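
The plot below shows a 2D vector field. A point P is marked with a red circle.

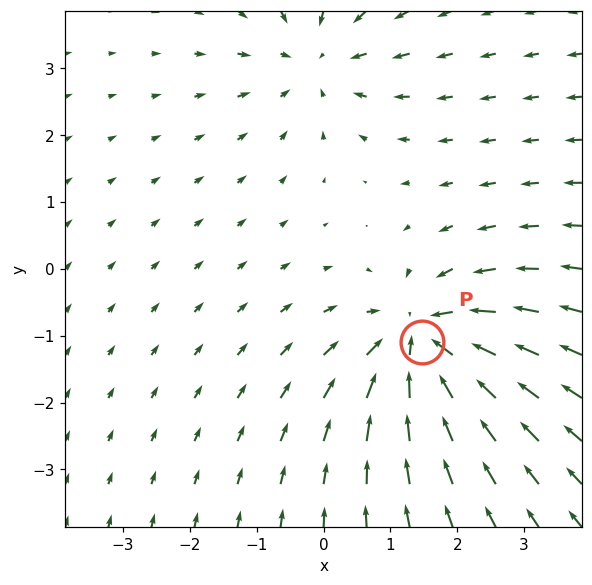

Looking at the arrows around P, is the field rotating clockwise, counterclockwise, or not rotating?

Near P at (1.5, -1.1) the arrows show no circulation. The curl there is ≈0.

not rotating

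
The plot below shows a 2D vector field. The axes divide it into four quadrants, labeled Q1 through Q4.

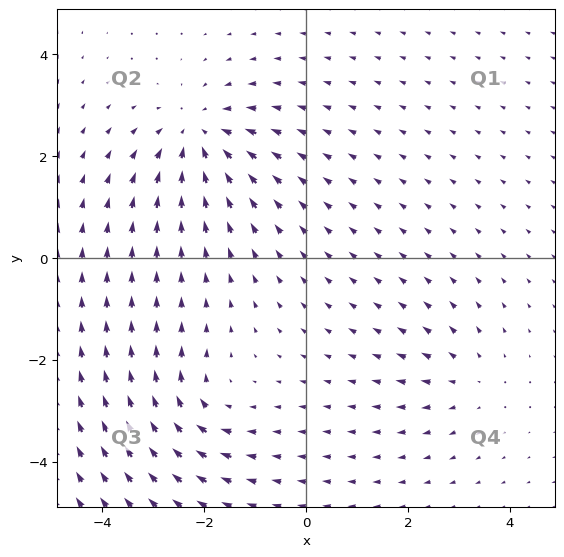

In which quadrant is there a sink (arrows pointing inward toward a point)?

Q2

The sink sits at approximately (-2.1, 2.4), which lies in quadrant Q2. The divergence there is about -4, negative as expected for a sink.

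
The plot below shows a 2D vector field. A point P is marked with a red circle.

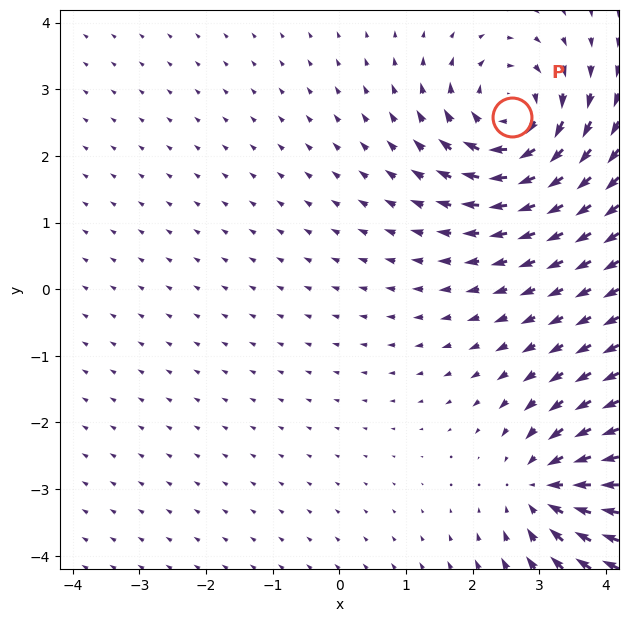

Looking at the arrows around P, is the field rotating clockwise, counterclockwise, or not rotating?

Near P at (2.6, 2.6) the arrows circulate clockwise. The curl (z-component) there is about -5; negative curl means clockwise rotation.

clockwise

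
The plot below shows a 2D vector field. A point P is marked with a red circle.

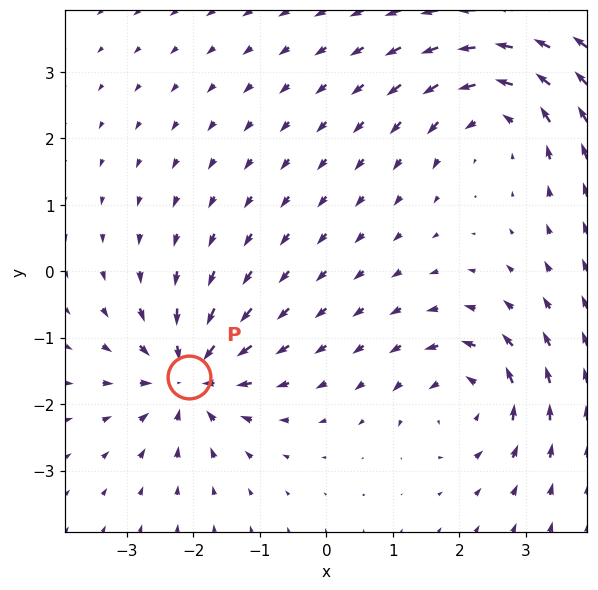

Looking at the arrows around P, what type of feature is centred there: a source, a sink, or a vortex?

At P (-2.1, -1.6) the arrows converge inward. Divergence about -5, curl ≈0 — negative divergence with near-zero curl is a sink.

sink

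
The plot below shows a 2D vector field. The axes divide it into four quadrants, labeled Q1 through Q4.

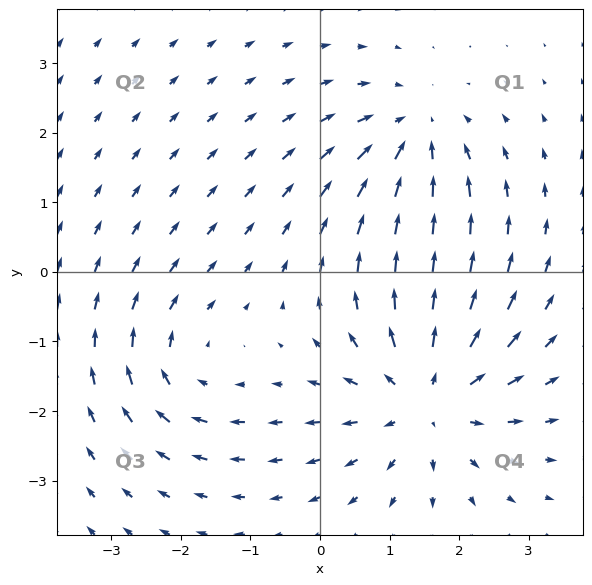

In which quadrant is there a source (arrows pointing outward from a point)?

Q4

The source sits at approximately (1.5, -1.8), which lies in quadrant Q4. The divergence there is about +5, positive as expected for a source.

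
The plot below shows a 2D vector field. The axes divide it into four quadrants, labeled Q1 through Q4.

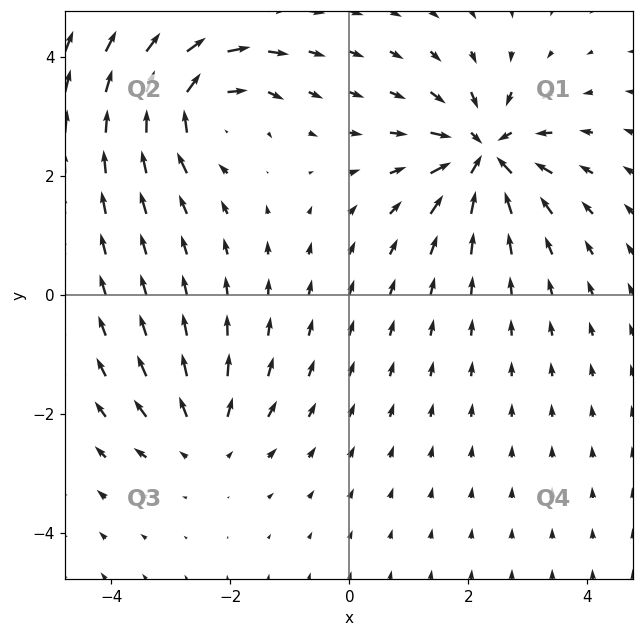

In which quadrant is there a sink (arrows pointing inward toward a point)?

The sink sits at approximately (2.3, 2.4), which lies in quadrant Q1. The divergence there is about -6, negative as expected for a sink.

Q1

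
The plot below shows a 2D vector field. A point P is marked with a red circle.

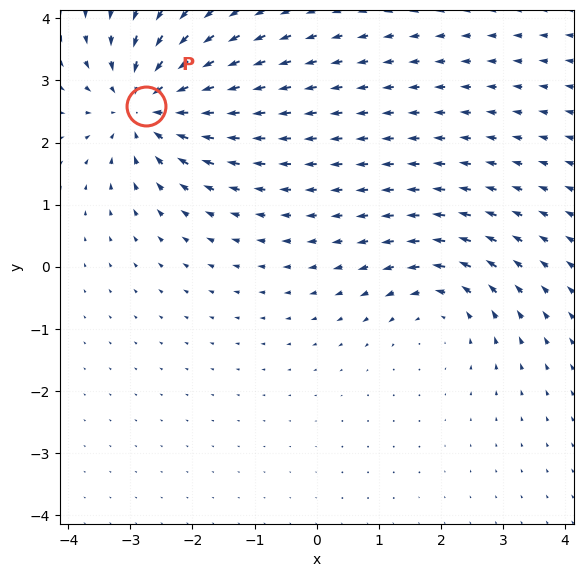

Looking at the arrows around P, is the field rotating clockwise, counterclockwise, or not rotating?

not rotating

Near P at (-2.8, 2.6) the arrows show no circulation. The curl there is ≈0.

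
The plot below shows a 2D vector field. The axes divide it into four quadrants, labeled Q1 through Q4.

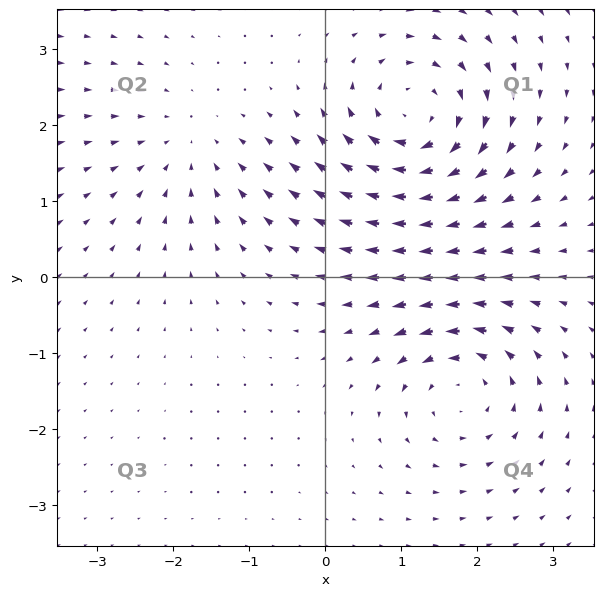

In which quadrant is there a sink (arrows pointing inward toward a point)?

Q2

The sink sits at approximately (-1.8, 1.7), which lies in quadrant Q2. The divergence there is about -3, negative as expected for a sink.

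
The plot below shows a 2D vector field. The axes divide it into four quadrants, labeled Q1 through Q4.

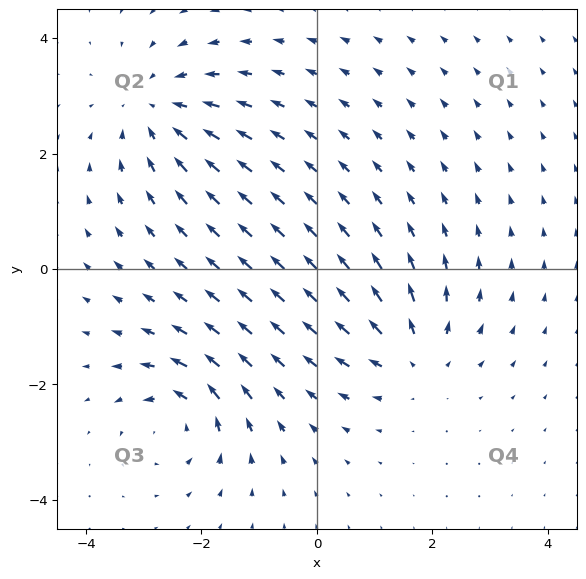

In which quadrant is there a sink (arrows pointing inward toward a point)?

Q2

The sink sits at approximately (-2.8, 2.8), which lies in quadrant Q2. The divergence there is about -4, negative as expected for a sink.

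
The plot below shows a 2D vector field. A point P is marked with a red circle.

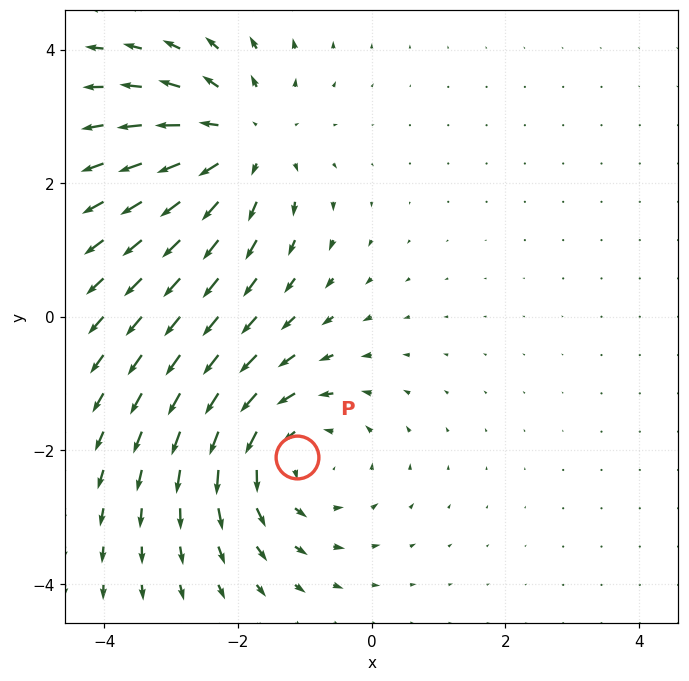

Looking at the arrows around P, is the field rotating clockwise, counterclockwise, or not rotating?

counterclockwise

Near P at (-1.1, -2.1) the arrows circulate counterclockwise. The curl (z-component) there is about +3; positive curl means counterclockwise rotation.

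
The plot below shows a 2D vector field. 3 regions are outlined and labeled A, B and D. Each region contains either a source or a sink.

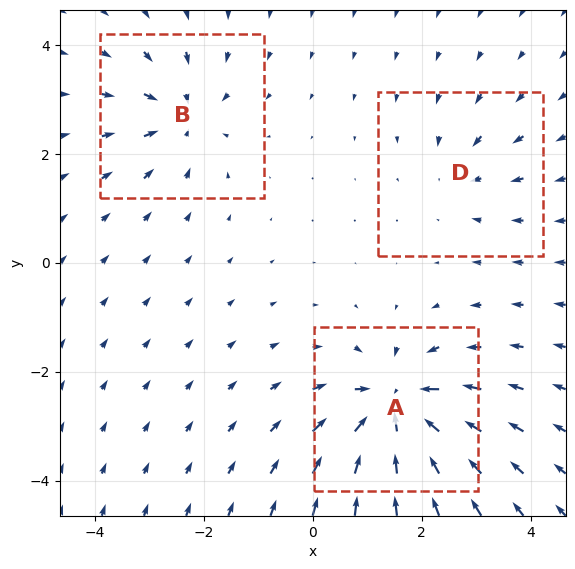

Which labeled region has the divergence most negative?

A

Divergence at each region's feature centre — A: about -6, B: about -4, D: about -2. Region A is most negative.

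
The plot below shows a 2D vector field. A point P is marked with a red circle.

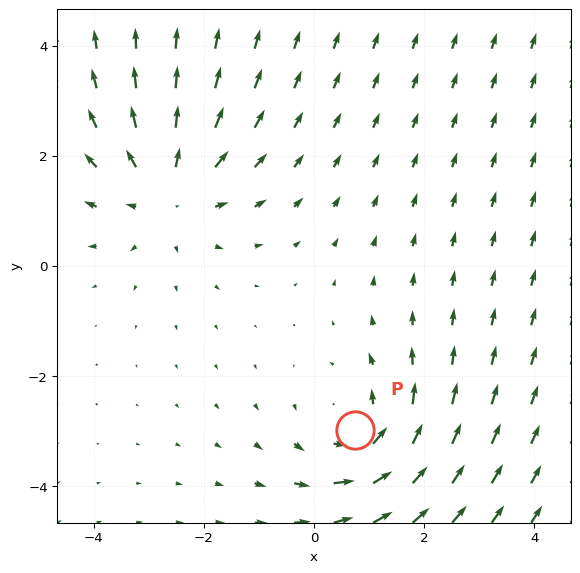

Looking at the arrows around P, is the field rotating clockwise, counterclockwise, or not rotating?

counterclockwise

Near P at (0.7, -3.0) the arrows circulate counterclockwise. The curl (z-component) there is about +2; positive curl means counterclockwise rotation.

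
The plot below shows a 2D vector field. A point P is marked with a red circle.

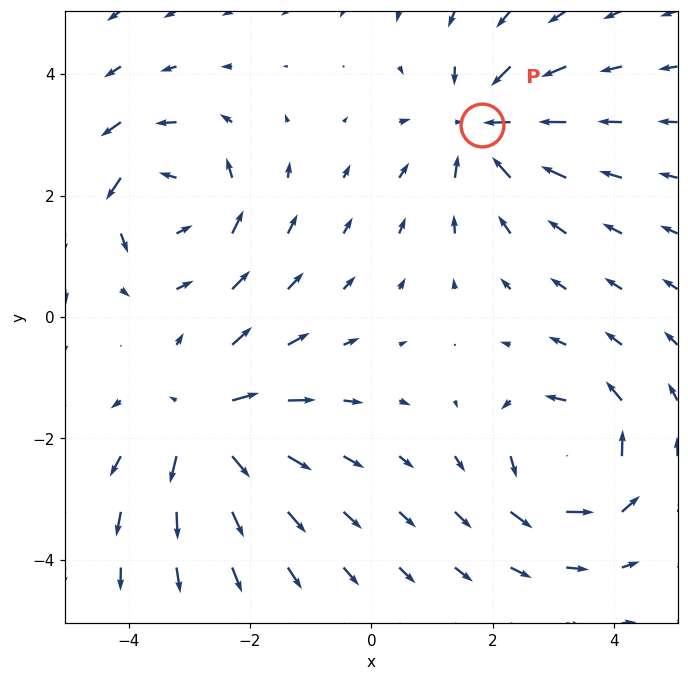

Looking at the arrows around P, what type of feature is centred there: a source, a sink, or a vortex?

sink

At P (1.8, 3.2) the arrows converge inward. Divergence about -5, curl ≈0 — negative divergence with near-zero curl is a sink.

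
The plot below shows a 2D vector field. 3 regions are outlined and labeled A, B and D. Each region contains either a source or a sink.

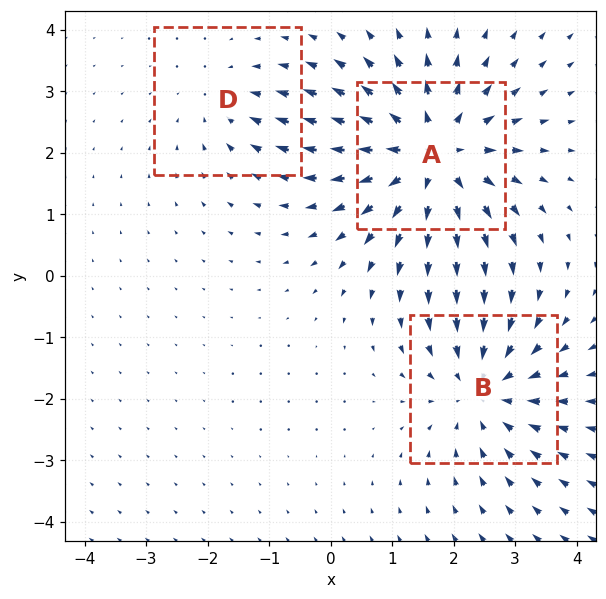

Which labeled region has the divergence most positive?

A

Divergence at each region's feature centre — A: about +4, B: about -3, D: about -2. Region A is most positive.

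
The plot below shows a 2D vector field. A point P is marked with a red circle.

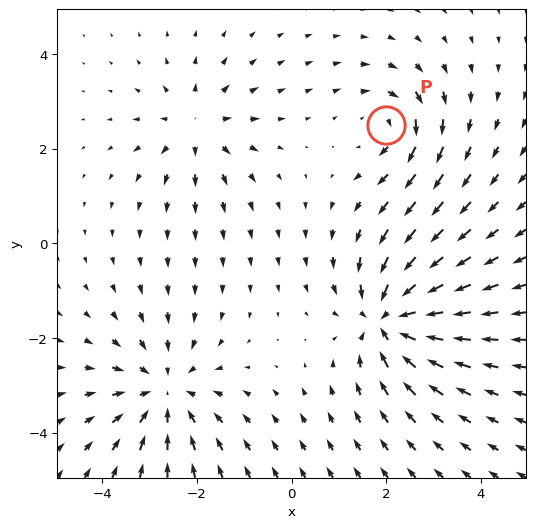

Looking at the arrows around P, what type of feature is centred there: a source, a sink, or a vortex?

vortex

At P (2.0, 2.5) the arrows circulate clockwise. Divergence ≈0, curl about -4 — near-zero divergence with nonzero curl is a vortex.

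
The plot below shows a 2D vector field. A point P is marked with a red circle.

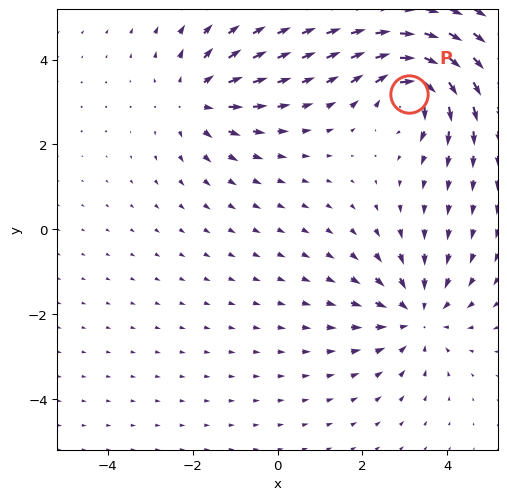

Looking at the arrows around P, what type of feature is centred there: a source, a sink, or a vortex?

At P (3.1, 3.2) the arrows circulate clockwise. Divergence ≈0, curl about -6 — near-zero divergence with nonzero curl is a vortex.

vortex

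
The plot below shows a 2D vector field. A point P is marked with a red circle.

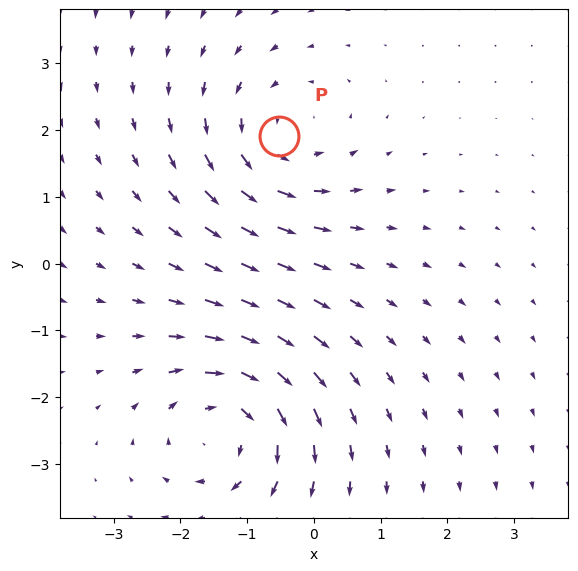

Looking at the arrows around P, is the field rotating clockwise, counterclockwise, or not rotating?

counterclockwise

Near P at (-0.5, 1.9) the arrows circulate counterclockwise. The curl (z-component) there is about +4; positive curl means counterclockwise rotation.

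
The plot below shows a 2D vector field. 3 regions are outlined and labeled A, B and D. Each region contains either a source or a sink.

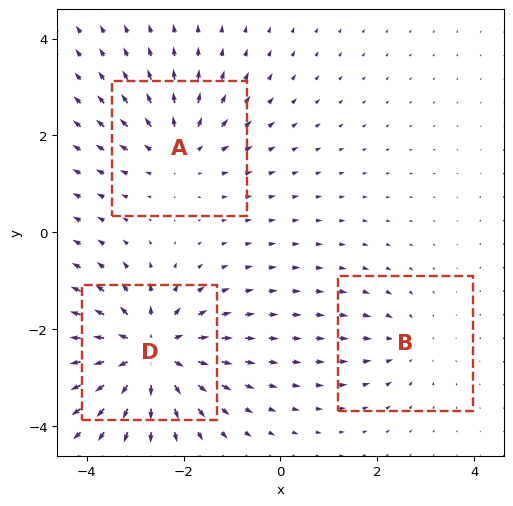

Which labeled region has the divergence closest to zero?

B

Divergence at each region's feature centre — A: about +3, B: about -2, D: about +5. Region B is closest to zero.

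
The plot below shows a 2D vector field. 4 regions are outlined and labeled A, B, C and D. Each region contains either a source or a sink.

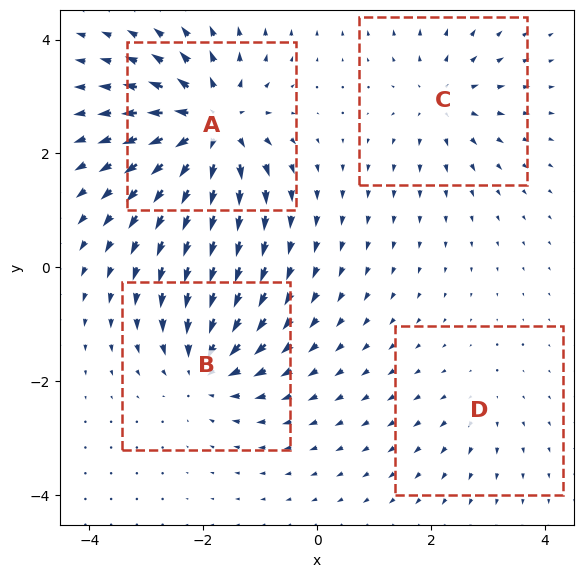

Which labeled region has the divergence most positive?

A

Divergence at each region's feature centre — A: about +8, B: about -5, C: about +4, D: about +2. Region A is most positive.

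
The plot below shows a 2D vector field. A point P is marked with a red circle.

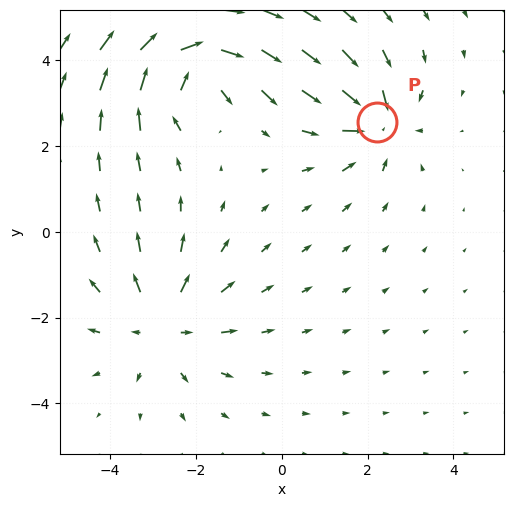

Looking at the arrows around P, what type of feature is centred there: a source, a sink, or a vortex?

At P (2.2, 2.6) the arrows converge inward. Divergence about -5, curl ≈0 — negative divergence with near-zero curl is a sink.

sink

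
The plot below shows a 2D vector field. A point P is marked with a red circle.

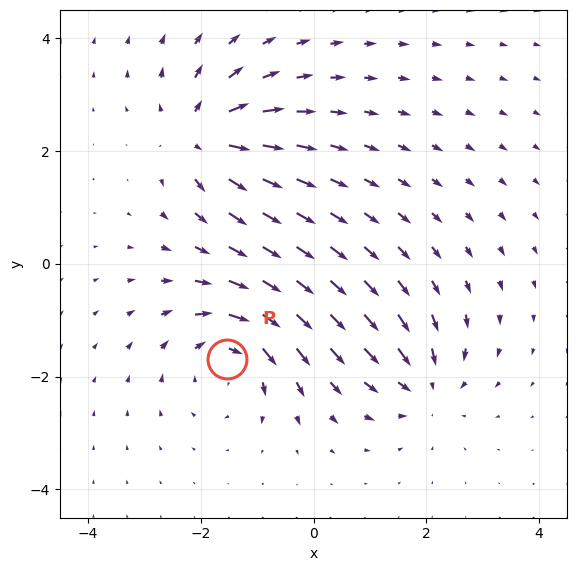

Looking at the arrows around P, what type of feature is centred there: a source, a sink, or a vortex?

At P (-1.5, -1.7) the arrows circulate clockwise. Divergence ≈0, curl about -4 — near-zero divergence with nonzero curl is a vortex.

vortex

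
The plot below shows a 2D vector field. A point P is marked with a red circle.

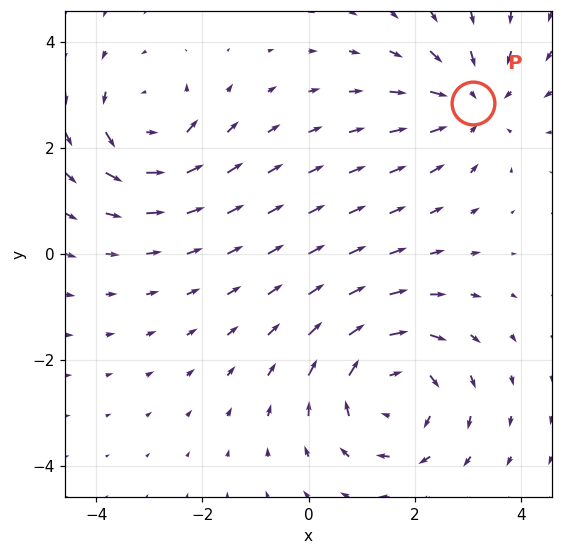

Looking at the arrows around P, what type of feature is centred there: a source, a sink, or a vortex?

At P (3.1, 2.9) the arrows converge inward. Divergence about -2, curl ≈0 — negative divergence with near-zero curl is a sink.

sink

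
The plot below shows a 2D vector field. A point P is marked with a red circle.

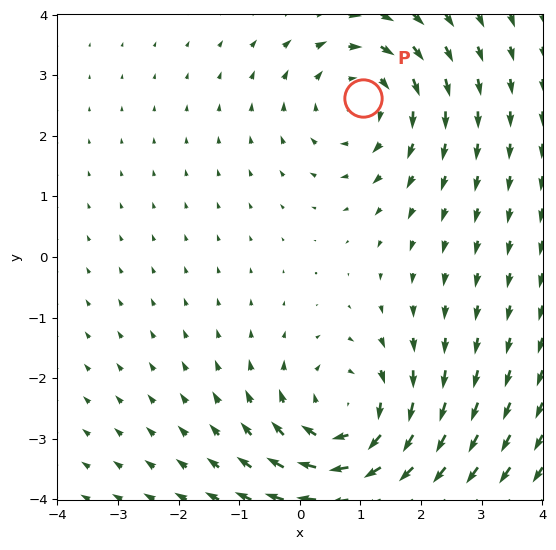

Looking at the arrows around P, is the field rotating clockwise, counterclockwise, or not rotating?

Near P at (1.0, 2.6) the arrows circulate clockwise. The curl (z-component) there is about -3; negative curl means clockwise rotation.

clockwise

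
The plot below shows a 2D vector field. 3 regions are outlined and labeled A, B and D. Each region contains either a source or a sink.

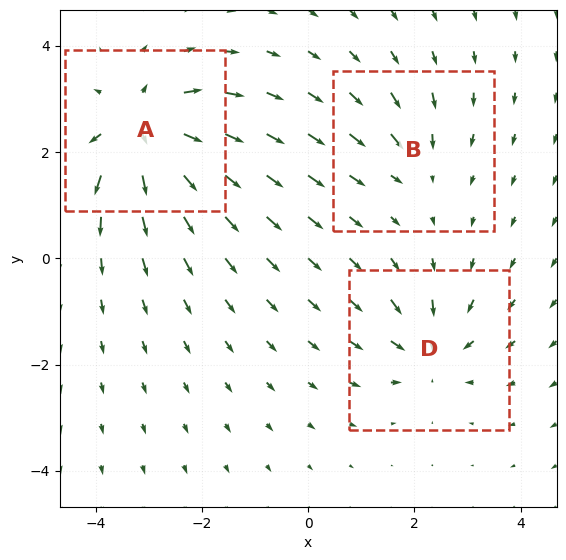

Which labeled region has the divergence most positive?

Divergence at each region's feature centre — A: about +6, B: about -2, D: about -4. Region A is most positive.

A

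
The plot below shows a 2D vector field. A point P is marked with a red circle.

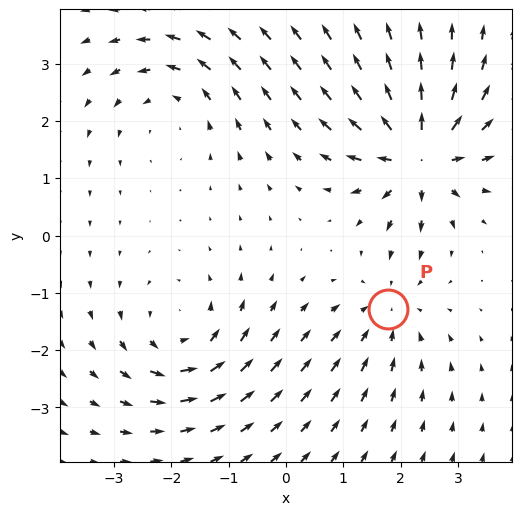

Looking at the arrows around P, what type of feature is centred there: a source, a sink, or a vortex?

sink

At P (1.8, -1.3) the arrows converge inward. Divergence about -3, curl ≈0 — negative divergence with near-zero curl is a sink.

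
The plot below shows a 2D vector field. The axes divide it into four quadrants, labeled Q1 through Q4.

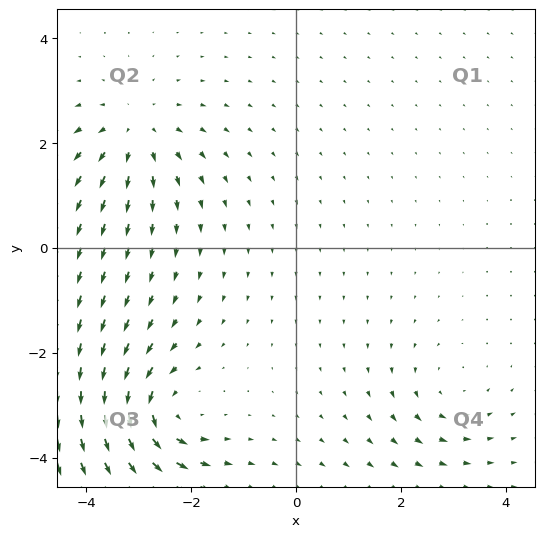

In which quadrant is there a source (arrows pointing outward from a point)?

Q2

The source sits at approximately (-3.1, 2.2), which lies in quadrant Q2. The divergence there is about +4, positive as expected for a source.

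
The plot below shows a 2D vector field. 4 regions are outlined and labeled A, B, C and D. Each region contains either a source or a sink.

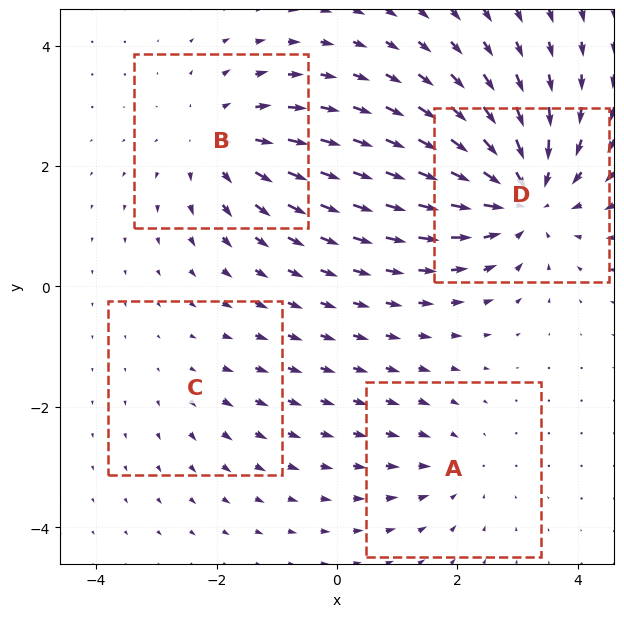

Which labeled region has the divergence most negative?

Divergence at each region's feature centre — A: about -3, B: about +4, C: about +2, D: about -6. Region D is most negative.

D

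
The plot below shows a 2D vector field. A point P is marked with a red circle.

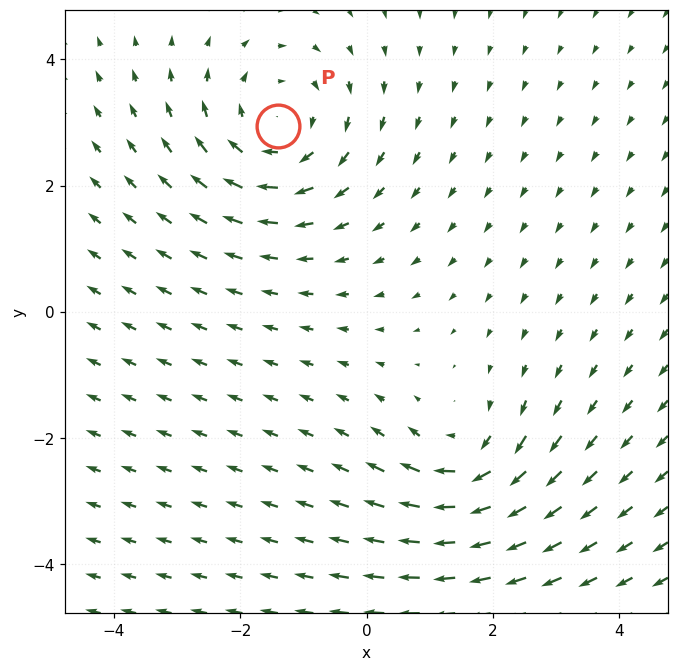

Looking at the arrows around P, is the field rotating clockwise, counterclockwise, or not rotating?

clockwise

Near P at (-1.4, 2.9) the arrows circulate clockwise. The curl (z-component) there is about -3; negative curl means clockwise rotation.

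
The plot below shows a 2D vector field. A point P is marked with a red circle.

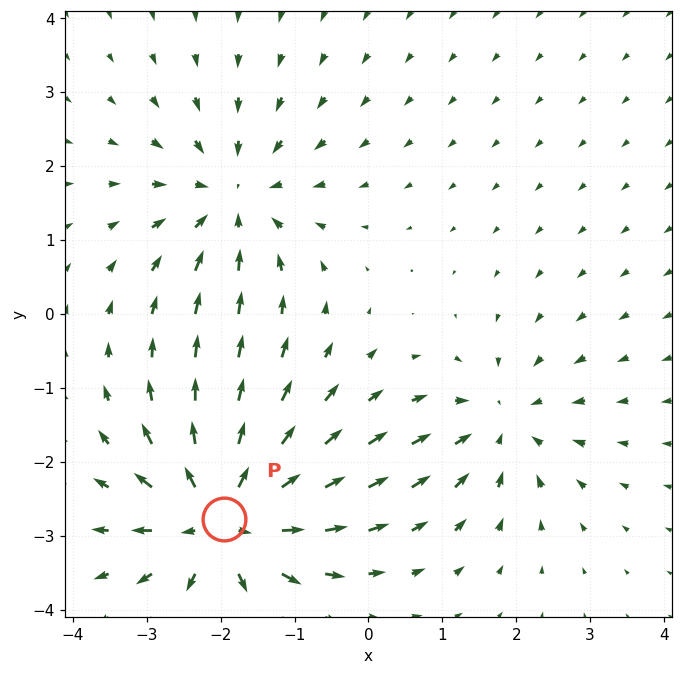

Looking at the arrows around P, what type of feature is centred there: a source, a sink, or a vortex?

source

At P (-2.0, -2.8) the arrows spread outward. Divergence about +6, curl ≈0 — positive divergence with near-zero curl is a source.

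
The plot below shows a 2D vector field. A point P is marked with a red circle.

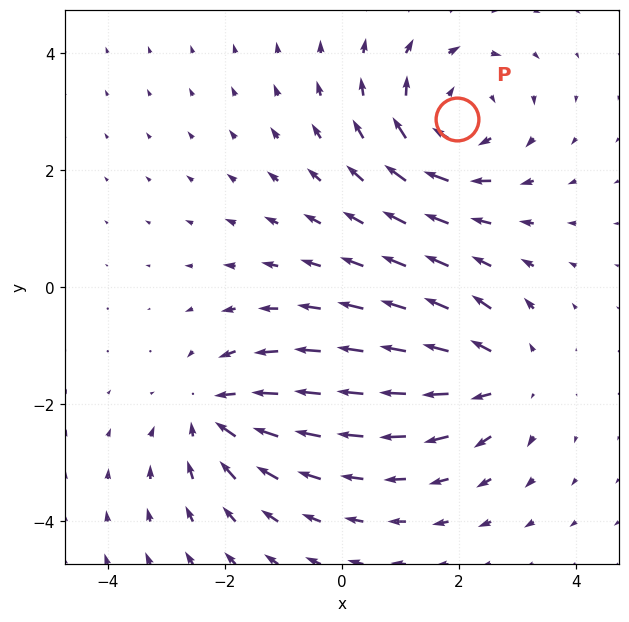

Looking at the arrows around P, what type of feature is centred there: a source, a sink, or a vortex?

At P (2.0, 2.9) the arrows circulate clockwise. Divergence ≈0, curl about -5 — near-zero divergence with nonzero curl is a vortex.

vortex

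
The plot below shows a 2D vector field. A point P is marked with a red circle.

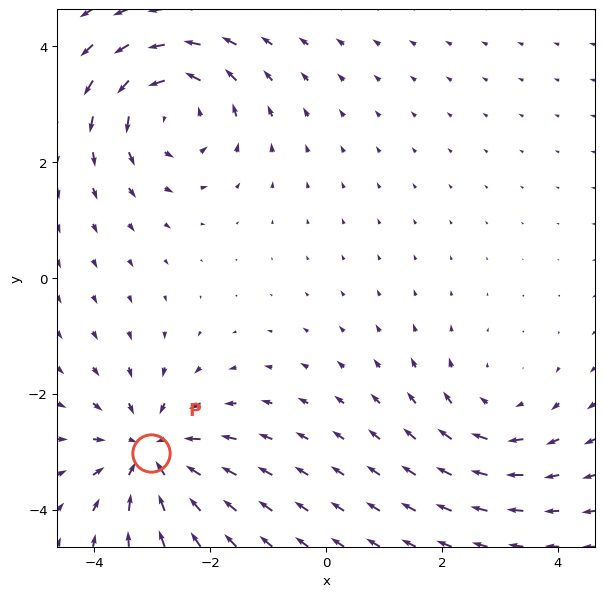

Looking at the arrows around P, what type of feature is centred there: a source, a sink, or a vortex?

At P (-3.0, -3.0) the arrows converge inward. Divergence about -5, curl ≈0 — negative divergence with near-zero curl is a sink.

sink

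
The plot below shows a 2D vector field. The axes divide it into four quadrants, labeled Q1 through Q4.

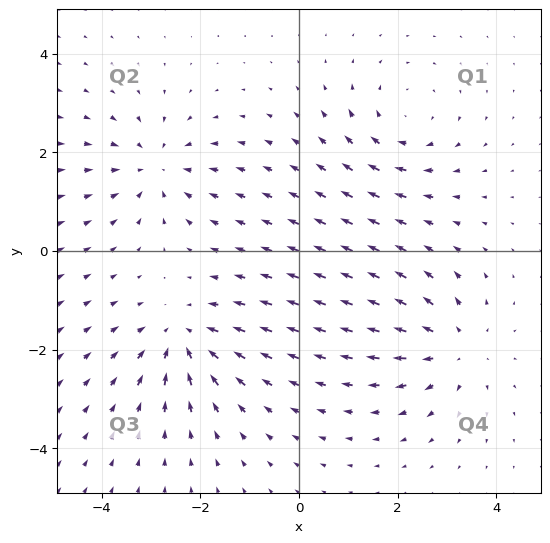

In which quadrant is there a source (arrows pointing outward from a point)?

The source sits at approximately (3.2, -2.0), which lies in quadrant Q4. The divergence there is about +4, positive as expected for a source.

Q4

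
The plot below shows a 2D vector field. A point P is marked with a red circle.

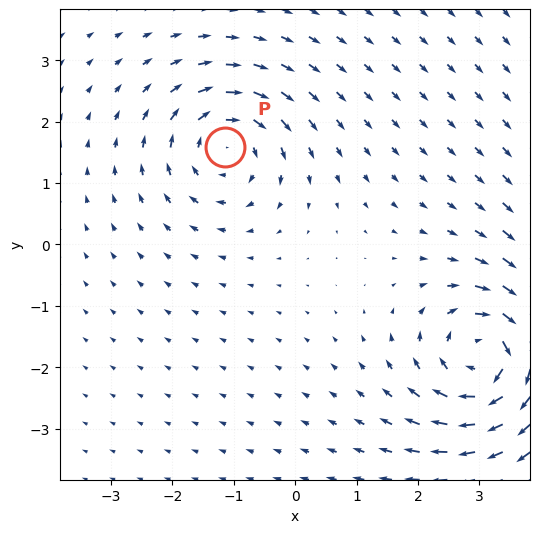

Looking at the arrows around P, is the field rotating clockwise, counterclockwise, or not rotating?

clockwise

Near P at (-1.1, 1.6) the arrows circulate clockwise. The curl (z-component) there is about -4; negative curl means clockwise rotation.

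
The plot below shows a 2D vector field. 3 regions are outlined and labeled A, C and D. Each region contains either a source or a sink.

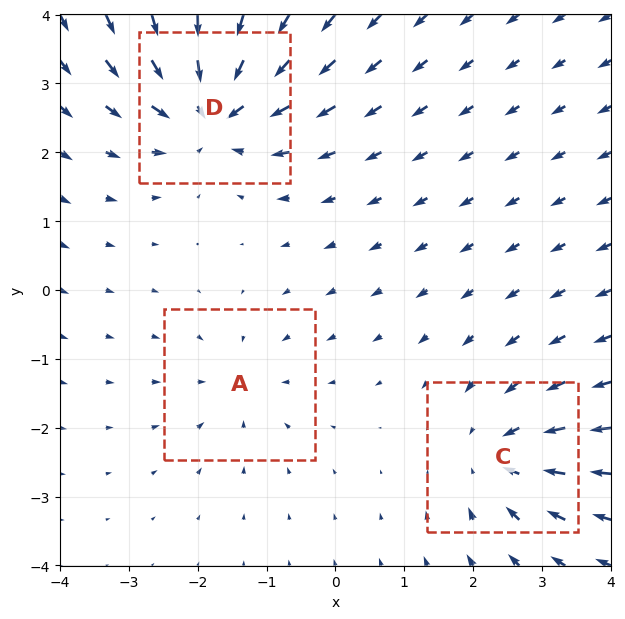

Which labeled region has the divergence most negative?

Divergence at each region's feature centre — A: about -2, C: about -4, D: about -6. Region D is most negative.

D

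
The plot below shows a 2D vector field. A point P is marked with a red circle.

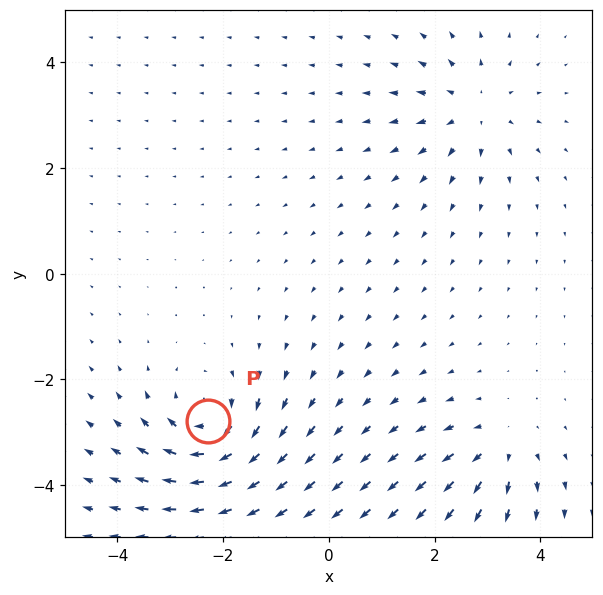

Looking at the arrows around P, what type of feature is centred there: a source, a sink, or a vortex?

vortex

At P (-2.3, -2.8) the arrows circulate clockwise. Divergence ≈0, curl about -5 — near-zero divergence with nonzero curl is a vortex.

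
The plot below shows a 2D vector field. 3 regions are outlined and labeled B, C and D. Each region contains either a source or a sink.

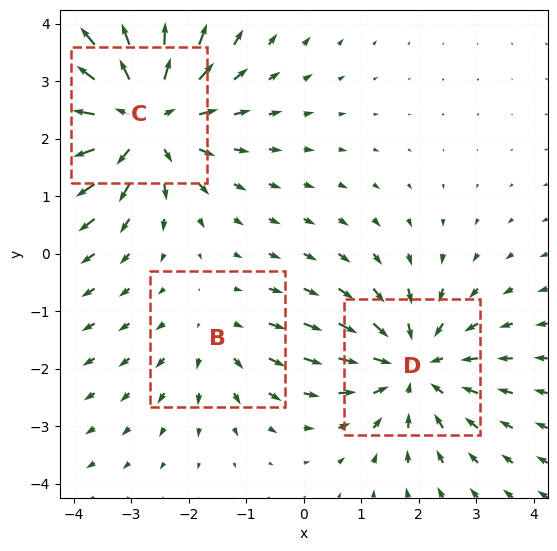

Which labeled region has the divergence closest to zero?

B

Divergence at each region's feature centre — B: about +2, C: about +4, D: about -3. Region B is closest to zero.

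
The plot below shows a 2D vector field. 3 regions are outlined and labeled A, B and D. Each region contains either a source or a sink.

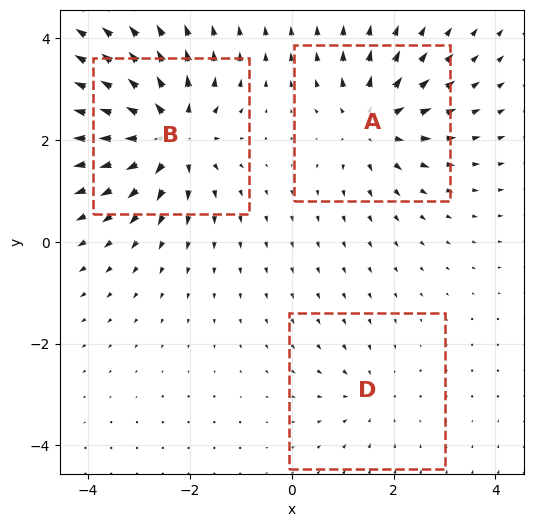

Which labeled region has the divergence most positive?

Divergence at each region's feature centre — A: about +4, B: about +6, D: about -2. Region B is most positive.

B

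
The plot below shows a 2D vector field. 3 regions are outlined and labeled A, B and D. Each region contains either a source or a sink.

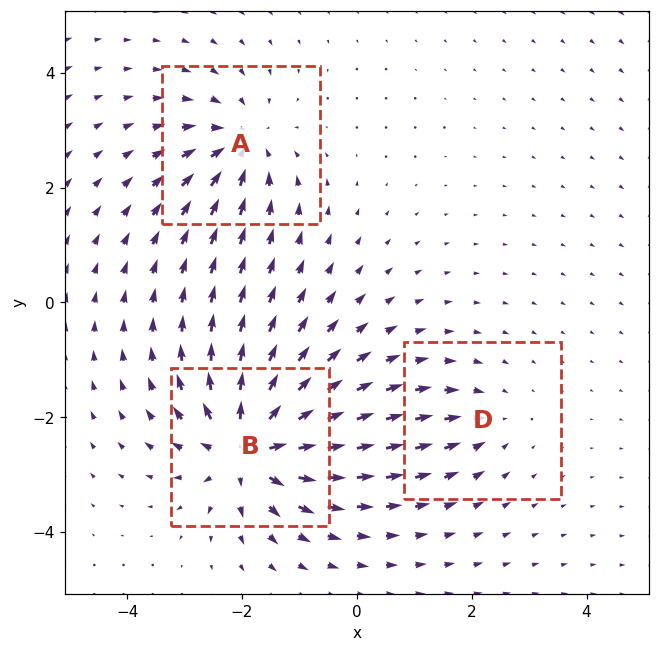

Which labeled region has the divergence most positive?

Divergence at each region's feature centre — A: about -4, B: about +6, D: about -2. Region B is most positive.

B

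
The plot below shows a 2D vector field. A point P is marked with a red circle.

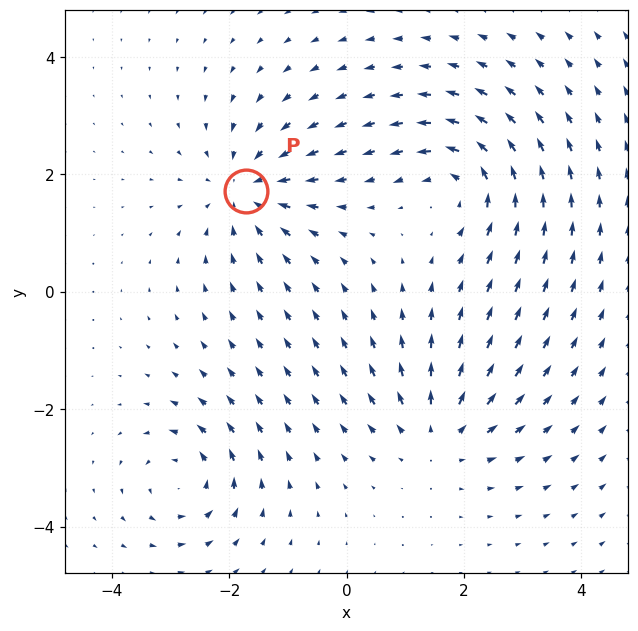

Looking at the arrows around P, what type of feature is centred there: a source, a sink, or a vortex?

sink

At P (-1.7, 1.7) the arrows converge inward. Divergence about -5, curl ≈0 — negative divergence with near-zero curl is a sink.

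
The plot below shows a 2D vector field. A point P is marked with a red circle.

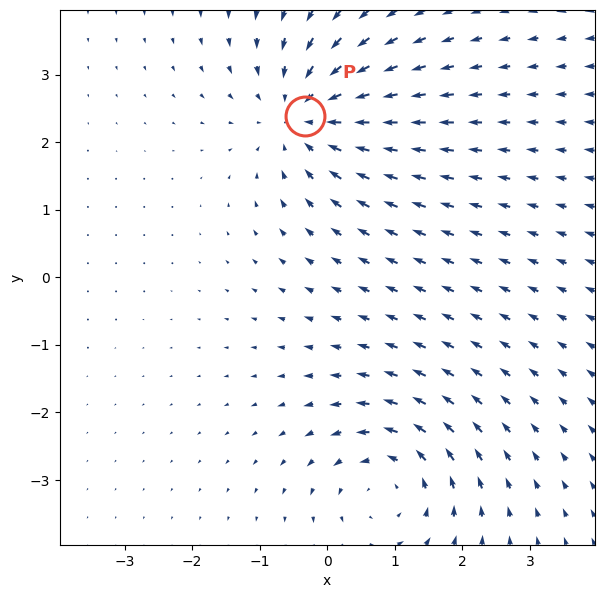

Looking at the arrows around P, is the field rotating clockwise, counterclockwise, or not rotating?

not rotating

Near P at (-0.3, 2.4) the arrows show no circulation. The curl there is ≈0.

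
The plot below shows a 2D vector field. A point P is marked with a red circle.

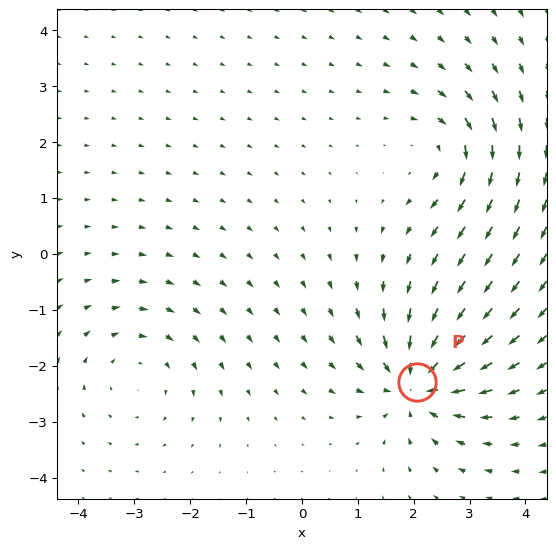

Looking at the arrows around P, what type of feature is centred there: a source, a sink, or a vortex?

At P (2.1, -2.3) the arrows converge inward. Divergence about -6, curl ≈0 — negative divergence with near-zero curl is a sink.

sink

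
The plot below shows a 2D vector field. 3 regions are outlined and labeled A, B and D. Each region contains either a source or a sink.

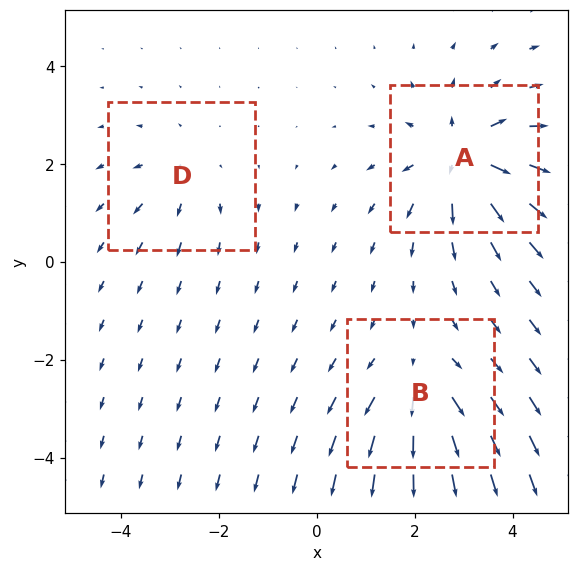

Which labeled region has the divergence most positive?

Divergence at each region's feature centre — A: about +5, B: about +3, D: about +2. Region A is most positive.

A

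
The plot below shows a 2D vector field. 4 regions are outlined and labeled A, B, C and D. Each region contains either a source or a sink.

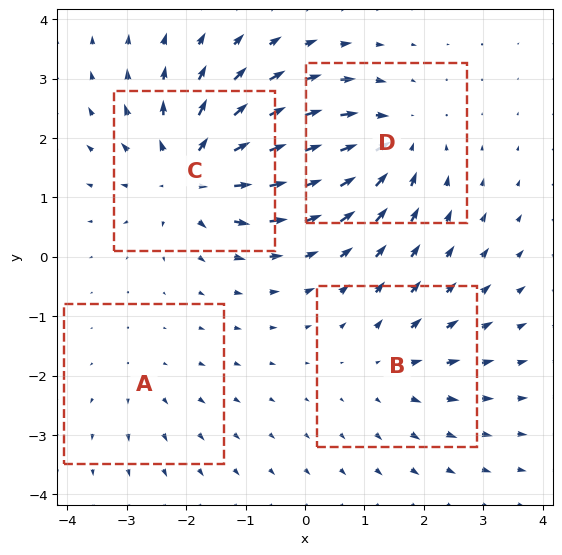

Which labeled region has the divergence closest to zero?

Divergence at each region's feature centre — A: about +2, B: about +3, C: about +7, D: about -5. Region A is closest to zero.

A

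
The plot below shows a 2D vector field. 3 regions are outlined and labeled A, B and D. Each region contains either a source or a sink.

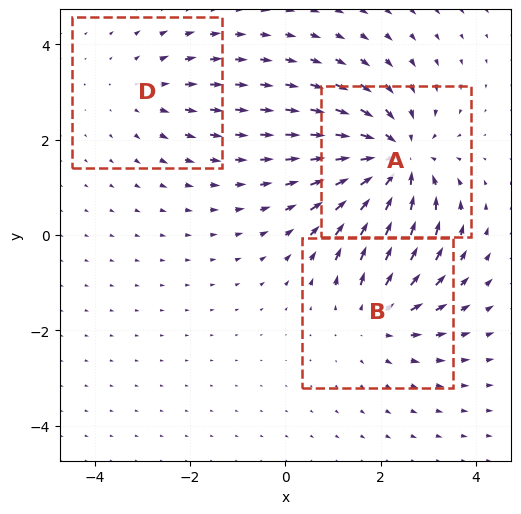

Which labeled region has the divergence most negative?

A

Divergence at each region's feature centre — A: about -4, B: about +3, D: about +2. Region A is most negative.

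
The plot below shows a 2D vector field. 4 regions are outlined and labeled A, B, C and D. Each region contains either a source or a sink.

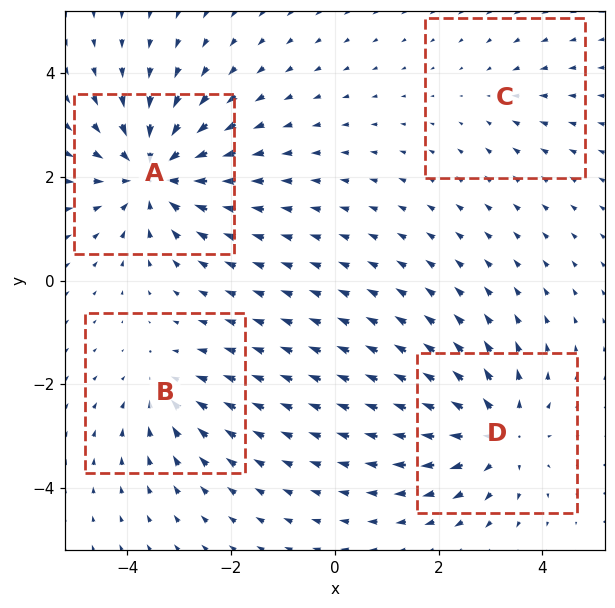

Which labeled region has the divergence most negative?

A

Divergence at each region's feature centre — A: about -6, B: about -3, C: about -2, D: about +5. Region A is most negative.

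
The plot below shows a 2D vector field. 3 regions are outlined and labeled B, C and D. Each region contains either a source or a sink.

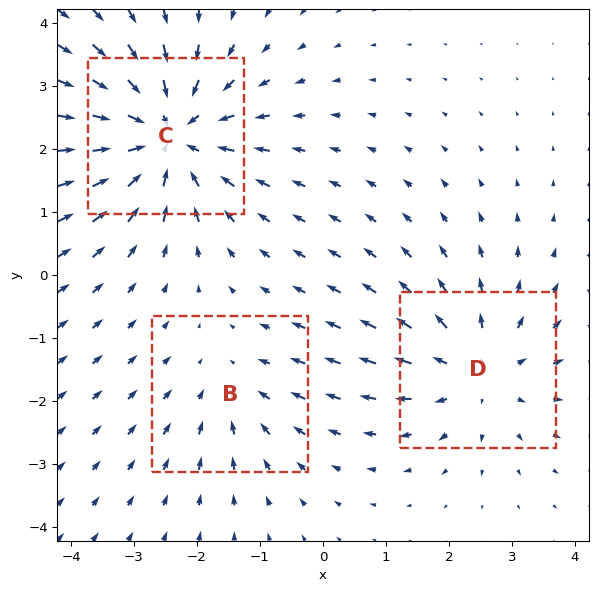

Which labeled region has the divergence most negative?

C

Divergence at each region's feature centre — B: about -2, C: about -4, D: about +3. Region C is most negative.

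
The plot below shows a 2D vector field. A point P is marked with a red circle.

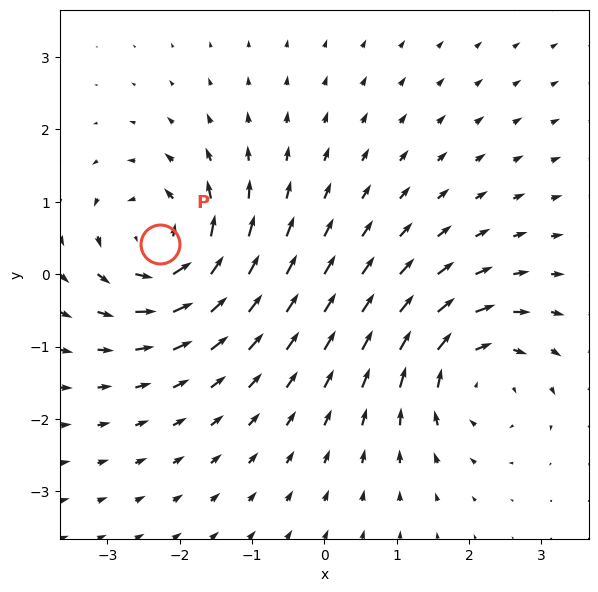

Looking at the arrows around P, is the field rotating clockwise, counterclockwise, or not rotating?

Near P at (-2.3, 0.4) the arrows circulate counterclockwise. The curl (z-component) there is about +7; positive curl means counterclockwise rotation.

counterclockwise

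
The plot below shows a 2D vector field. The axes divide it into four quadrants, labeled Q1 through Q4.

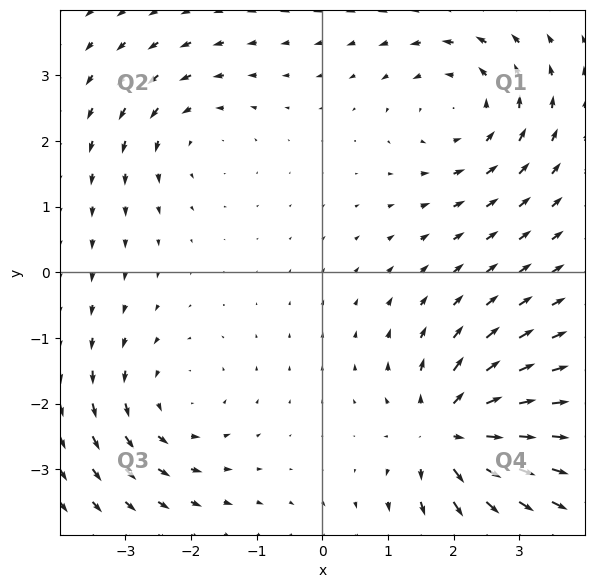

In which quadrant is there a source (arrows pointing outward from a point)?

The source sits at approximately (1.9, -2.5), which lies in quadrant Q4. The divergence there is about +6, positive as expected for a source.

Q4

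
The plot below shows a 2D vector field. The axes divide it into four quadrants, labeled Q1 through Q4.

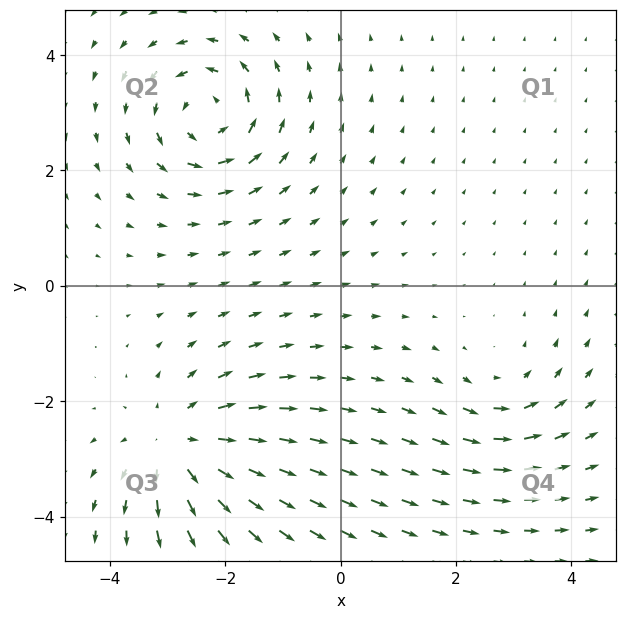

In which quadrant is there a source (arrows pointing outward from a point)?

The source sits at approximately (-2.8, -2.8), which lies in quadrant Q3. The divergence there is about +4, positive as expected for a source.

Q3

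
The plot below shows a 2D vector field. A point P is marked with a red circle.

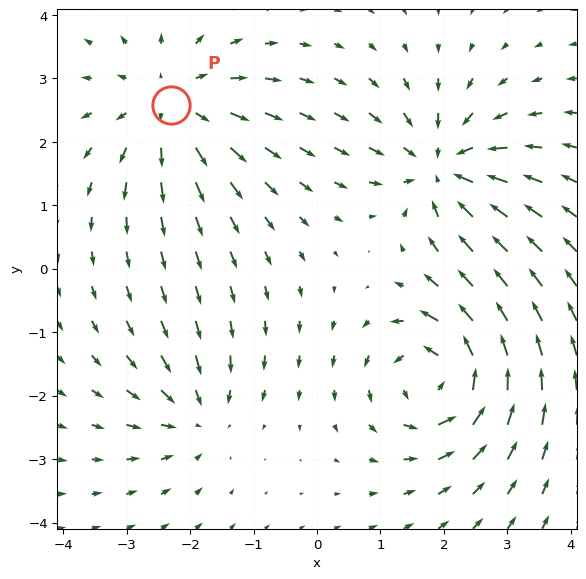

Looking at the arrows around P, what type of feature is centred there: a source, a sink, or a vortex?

source

At P (-2.3, 2.6) the arrows spread outward. Divergence about +4, curl ≈0 — positive divergence with near-zero curl is a source.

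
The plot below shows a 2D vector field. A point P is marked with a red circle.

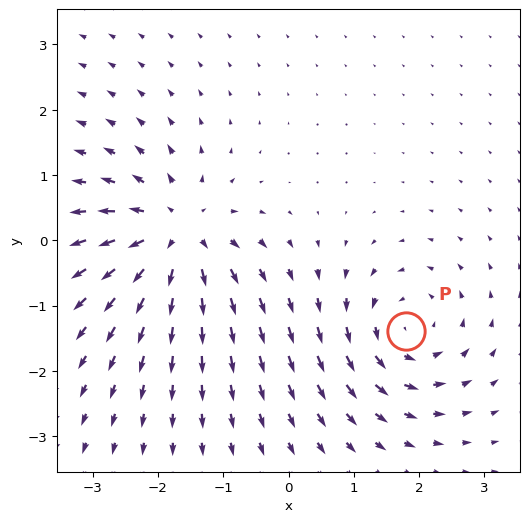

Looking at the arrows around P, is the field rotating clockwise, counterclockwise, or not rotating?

counterclockwise

Near P at (1.8, -1.4) the arrows circulate counterclockwise. The curl (z-component) there is about +4; positive curl means counterclockwise rotation.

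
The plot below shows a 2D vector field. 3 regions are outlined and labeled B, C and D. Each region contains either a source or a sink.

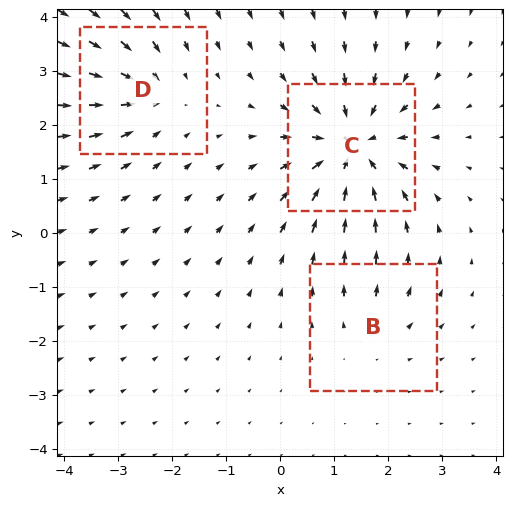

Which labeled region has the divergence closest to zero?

B

Divergence at each region's feature centre — B: about +2, C: about -5, D: about -3. Region B is closest to zero.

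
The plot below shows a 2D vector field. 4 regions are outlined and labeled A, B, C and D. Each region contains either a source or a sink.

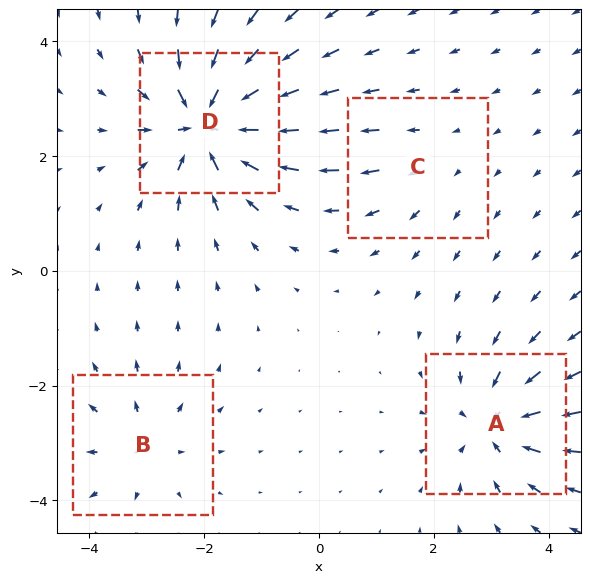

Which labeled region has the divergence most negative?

Divergence at each region's feature centre — A: about -6, B: about +4, C: about +2, D: about -9. Region D is most negative.

D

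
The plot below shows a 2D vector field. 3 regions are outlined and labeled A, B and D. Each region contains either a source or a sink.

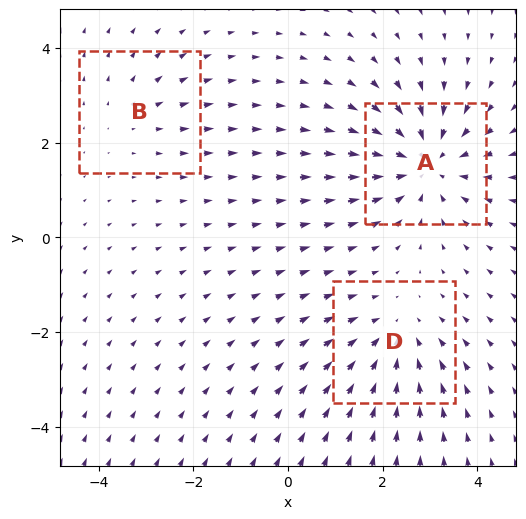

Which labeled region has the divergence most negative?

A

Divergence at each region's feature centre — A: about -4, B: about +2, D: about -3. Region A is most negative.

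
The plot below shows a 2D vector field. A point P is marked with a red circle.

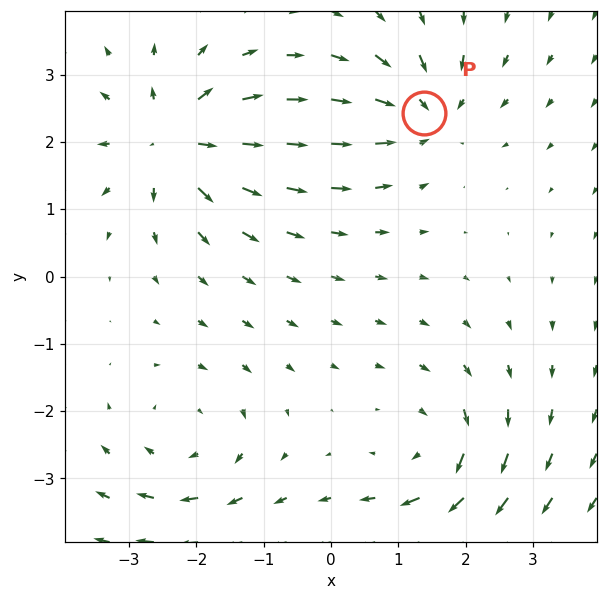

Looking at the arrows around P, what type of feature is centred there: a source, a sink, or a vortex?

sink

At P (1.4, 2.4) the arrows converge inward. Divergence about -4, curl ≈0 — negative divergence with near-zero curl is a sink.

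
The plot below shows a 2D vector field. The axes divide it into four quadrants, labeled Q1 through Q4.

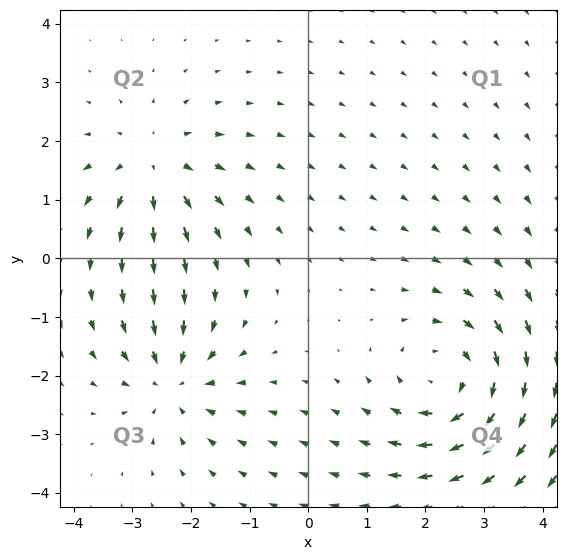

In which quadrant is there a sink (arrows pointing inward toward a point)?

The sink sits at approximately (-2.3, -2.1), which lies in quadrant Q3. The divergence there is about -3, negative as expected for a sink.

Q3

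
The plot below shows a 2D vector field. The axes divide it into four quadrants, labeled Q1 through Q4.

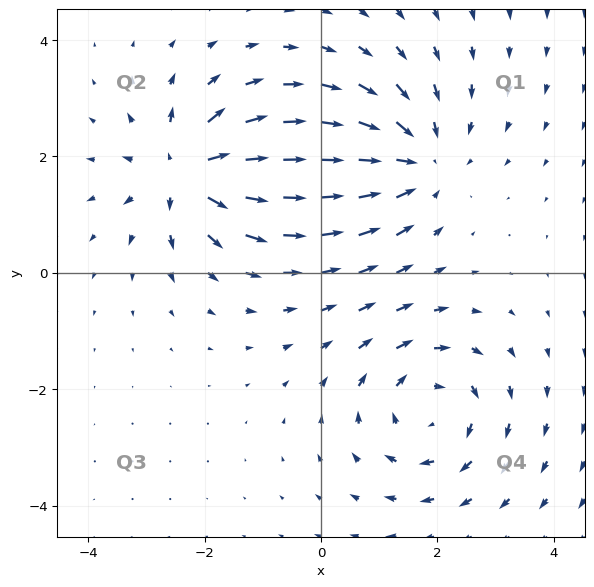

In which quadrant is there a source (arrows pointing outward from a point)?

The source sits at approximately (-2.3, 1.7), which lies in quadrant Q2. The divergence there is about +6, positive as expected for a source.

Q2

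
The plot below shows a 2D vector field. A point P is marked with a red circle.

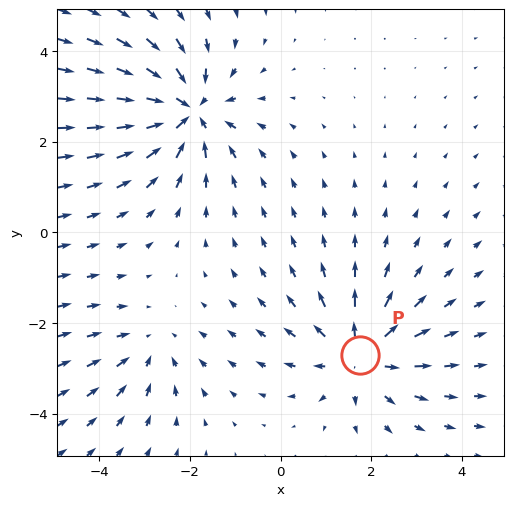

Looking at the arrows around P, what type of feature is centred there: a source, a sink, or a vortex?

source

At P (1.8, -2.7) the arrows spread outward. Divergence about +4, curl ≈0 — positive divergence with near-zero curl is a source.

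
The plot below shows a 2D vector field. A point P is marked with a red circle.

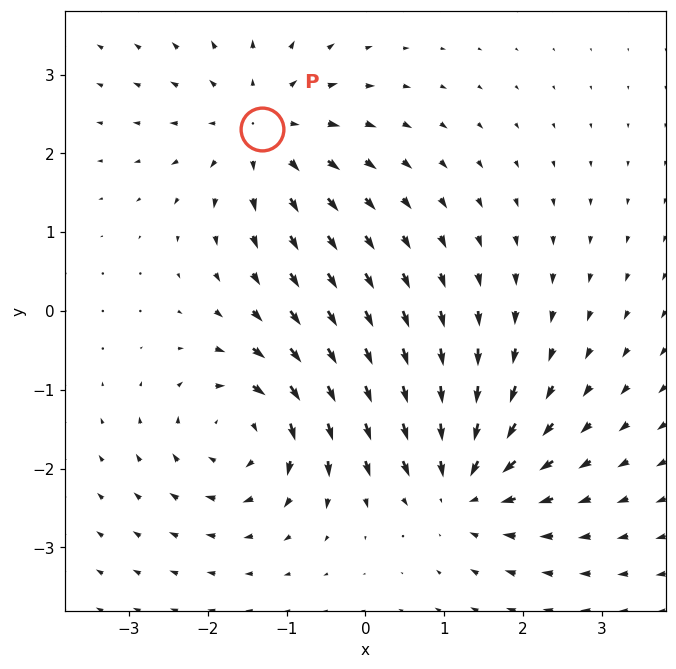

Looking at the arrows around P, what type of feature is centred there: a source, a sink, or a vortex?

At P (-1.3, 2.3) the arrows spread outward. Divergence about +3, curl ≈0 — positive divergence with near-zero curl is a source.

source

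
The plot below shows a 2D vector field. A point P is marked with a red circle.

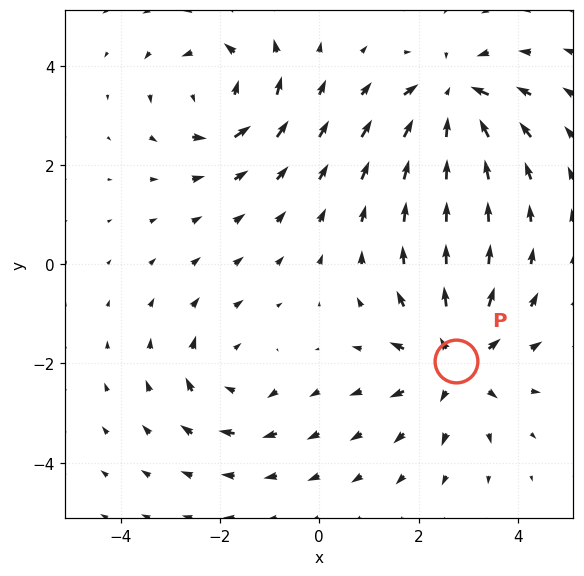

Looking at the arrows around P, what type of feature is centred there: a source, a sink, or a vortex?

source

At P (2.8, -2.0) the arrows spread outward. Divergence about +4, curl ≈0 — positive divergence with near-zero curl is a source.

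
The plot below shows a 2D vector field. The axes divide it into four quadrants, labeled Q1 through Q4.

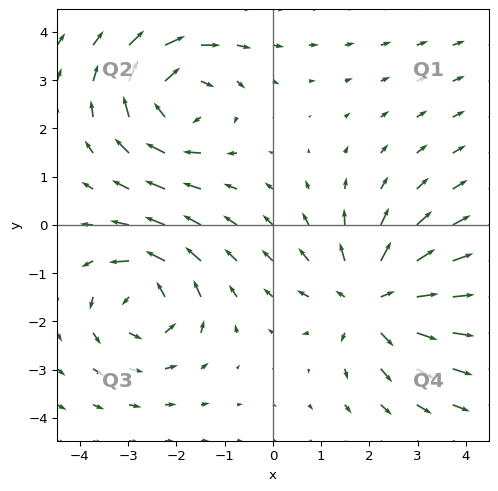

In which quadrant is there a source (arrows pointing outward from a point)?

Q4

The source sits at approximately (2.1, -1.6), which lies in quadrant Q4. The divergence there is about +3, positive as expected for a source.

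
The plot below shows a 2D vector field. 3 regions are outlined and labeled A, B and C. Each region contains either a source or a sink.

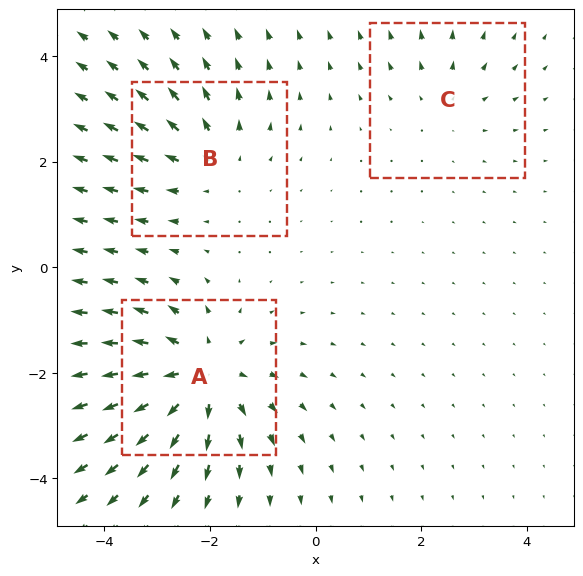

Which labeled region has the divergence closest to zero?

Divergence at each region's feature centre — A: about +5, B: about +3, C: about +2. Region C is closest to zero.

C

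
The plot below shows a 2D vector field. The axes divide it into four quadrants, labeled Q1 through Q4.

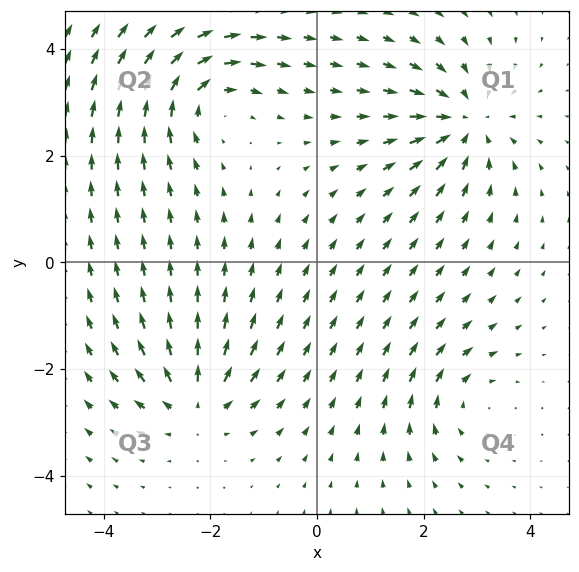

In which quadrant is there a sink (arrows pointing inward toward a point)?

Q1

The sink sits at approximately (2.8, 2.6), which lies in quadrant Q1. The divergence there is about -5, negative as expected for a sink.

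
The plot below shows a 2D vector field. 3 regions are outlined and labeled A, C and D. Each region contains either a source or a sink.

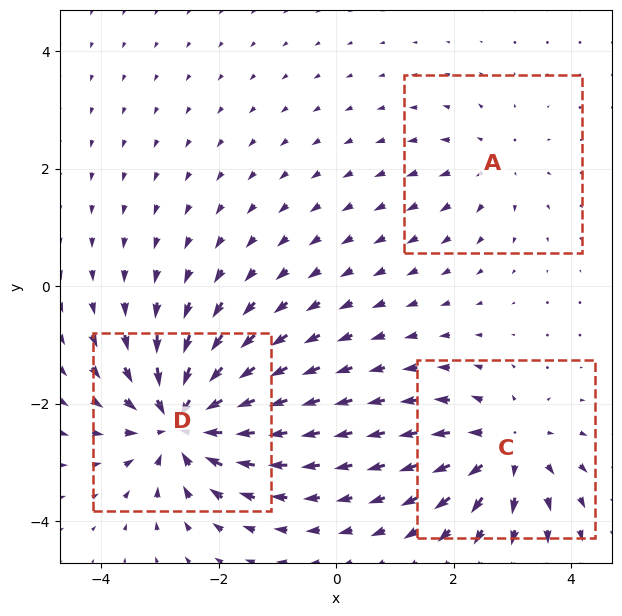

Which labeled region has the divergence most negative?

D

Divergence at each region's feature centre — A: about +2, C: about +4, D: about -6. Region D is most negative.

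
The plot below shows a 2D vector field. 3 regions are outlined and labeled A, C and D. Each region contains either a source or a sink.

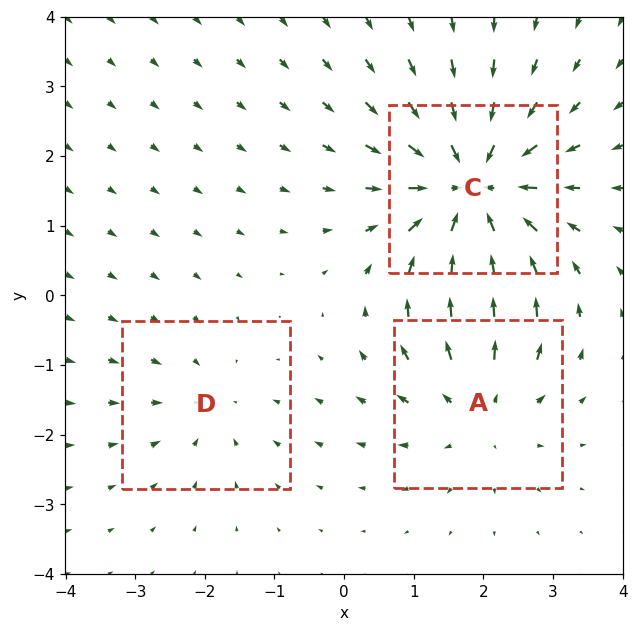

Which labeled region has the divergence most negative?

C

Divergence at each region's feature centre — A: about +3, C: about -5, D: about -2. Region C is most negative.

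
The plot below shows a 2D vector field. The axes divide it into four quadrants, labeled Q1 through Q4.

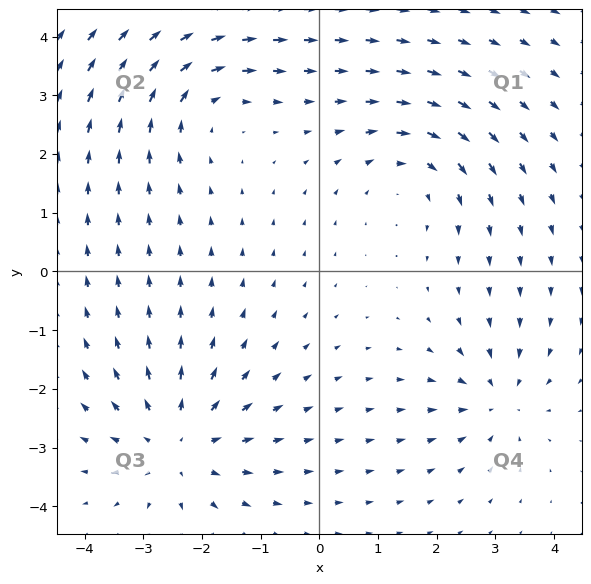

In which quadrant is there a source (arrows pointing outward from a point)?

The source sits at approximately (-2.4, -2.9), which lies in quadrant Q3. The divergence there is about +4, positive as expected for a source.

Q3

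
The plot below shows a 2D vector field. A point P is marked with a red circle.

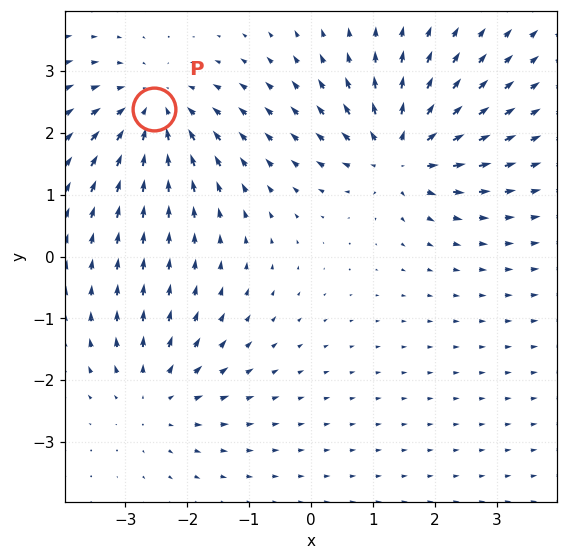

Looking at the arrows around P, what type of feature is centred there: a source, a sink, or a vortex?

sink

At P (-2.5, 2.4) the arrows converge inward. Divergence about -4, curl ≈0 — negative divergence with near-zero curl is a sink.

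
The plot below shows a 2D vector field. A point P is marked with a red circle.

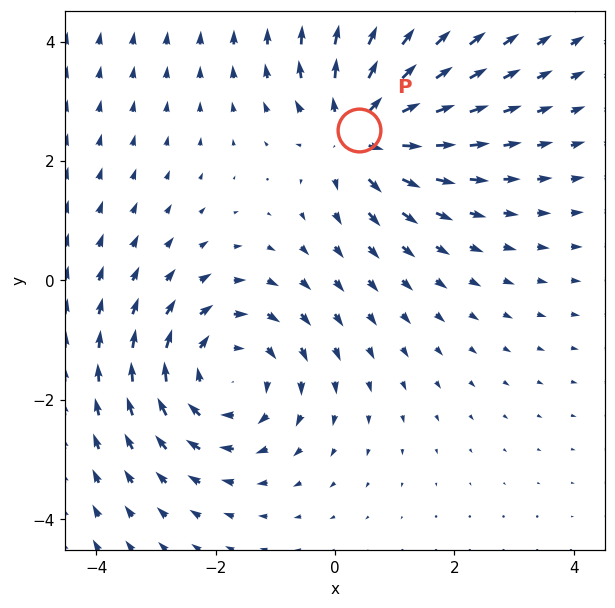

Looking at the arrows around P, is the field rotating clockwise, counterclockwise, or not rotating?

not rotating

Near P at (0.4, 2.5) the arrows show no circulation. The curl there is ≈0.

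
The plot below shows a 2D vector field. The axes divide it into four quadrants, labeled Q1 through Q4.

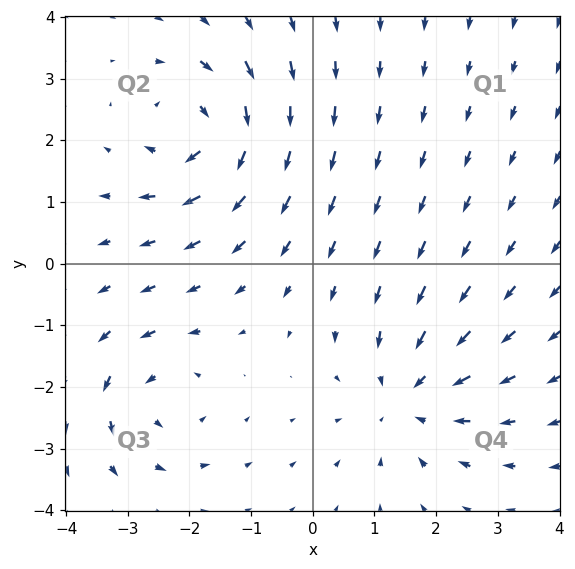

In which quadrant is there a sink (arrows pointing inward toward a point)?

Q4

The sink sits at approximately (1.6, -2.2), which lies in quadrant Q4. The divergence there is about -4, negative as expected for a sink.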